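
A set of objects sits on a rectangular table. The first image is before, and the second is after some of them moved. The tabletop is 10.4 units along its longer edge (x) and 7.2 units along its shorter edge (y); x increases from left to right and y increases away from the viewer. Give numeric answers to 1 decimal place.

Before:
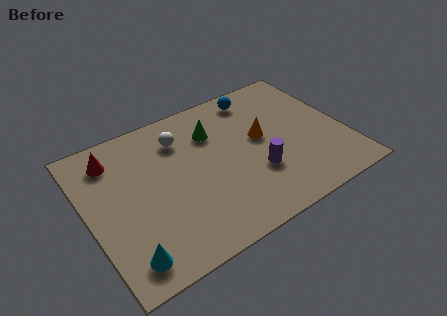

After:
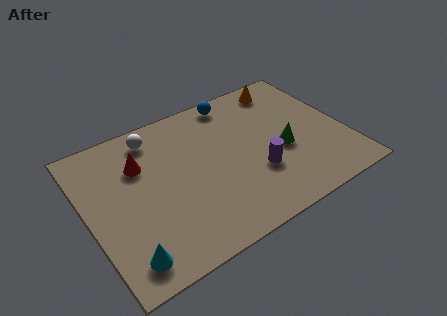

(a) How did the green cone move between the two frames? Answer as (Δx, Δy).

(2.5, -2.2)

The green cone started near (5.3, 5.2) and ended near (7.8, 3.0).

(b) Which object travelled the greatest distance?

the green cone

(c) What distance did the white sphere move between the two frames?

1.2

The white sphere moved from about (4.0, 5.5) to (3.0, 6.1), a distance of √(1.0² + 0.6²) ≈ 1.2.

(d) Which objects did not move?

the cyan cone and the purple cylinder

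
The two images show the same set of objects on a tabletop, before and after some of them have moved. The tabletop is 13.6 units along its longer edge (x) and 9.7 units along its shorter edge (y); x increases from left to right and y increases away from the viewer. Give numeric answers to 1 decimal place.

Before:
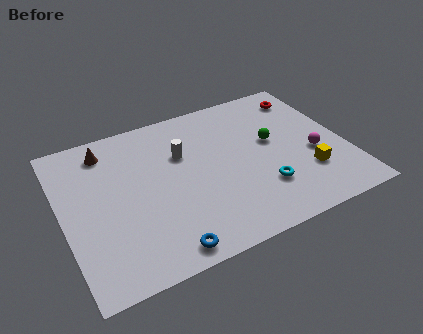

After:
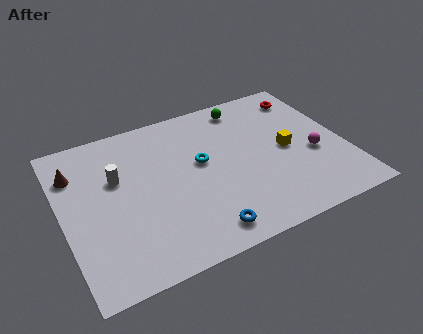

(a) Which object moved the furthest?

the cyan torus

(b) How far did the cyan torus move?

3.8

The cyan torus moved from about (9.3, 2.7) to (6.7, 5.5), a distance of √(2.6² + 2.8²) ≈ 3.8.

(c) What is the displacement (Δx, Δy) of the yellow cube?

(-0.7, 1.9)

The yellow cube was at about (11.5, 2.8) and moved to about (10.8, 4.7).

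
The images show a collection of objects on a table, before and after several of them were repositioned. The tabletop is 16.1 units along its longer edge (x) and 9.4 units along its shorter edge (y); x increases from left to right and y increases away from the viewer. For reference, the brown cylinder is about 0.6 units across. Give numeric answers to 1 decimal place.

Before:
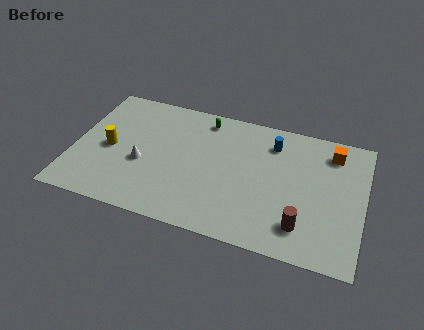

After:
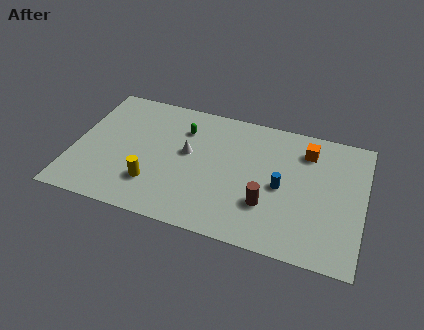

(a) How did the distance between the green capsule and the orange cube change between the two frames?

-0.3

They were about 7.2 units apart before and 6.9 after — 0.3 units closer together.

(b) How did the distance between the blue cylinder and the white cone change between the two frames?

-2.5

They were about 7.9 units apart before and 5.4 after — 2.5 units closer together.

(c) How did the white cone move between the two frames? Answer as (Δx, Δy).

(2.4, 1.5)

The white cone started near (3.9, 3.8) and ended near (6.3, 5.3).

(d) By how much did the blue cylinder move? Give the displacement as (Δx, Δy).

(0.7, -3.0)

The blue cylinder was at about (10.9, 7.4) and moved to about (11.6, 4.4).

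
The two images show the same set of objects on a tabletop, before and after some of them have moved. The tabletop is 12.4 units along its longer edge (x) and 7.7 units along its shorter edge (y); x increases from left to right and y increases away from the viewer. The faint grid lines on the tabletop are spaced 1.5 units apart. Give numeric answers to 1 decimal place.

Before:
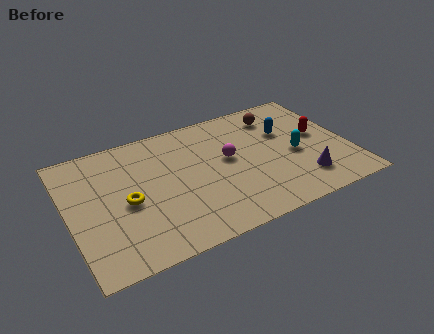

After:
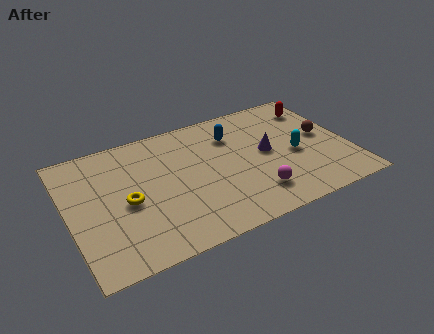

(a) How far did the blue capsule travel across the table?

2.4

From (9.8, 5.0) to (7.5, 5.7), the blue capsule covered √(2.3² + 0.7²) ≈ 2.4 units.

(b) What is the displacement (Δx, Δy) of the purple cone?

(-1.3, 2.3)

From the two frames, the purple cone sits at roughly (10.1, 1.7) before and (8.8, 4.0) after.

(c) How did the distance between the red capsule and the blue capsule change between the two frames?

+2.3

They were about 1.6 units apart before and 3.9 after — 2.3 units further apart.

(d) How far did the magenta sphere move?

2.7

From (7.1, 4.3) to (7.9, 1.7), the magenta sphere covered √(0.8² + 2.6²) ≈ 2.7 units.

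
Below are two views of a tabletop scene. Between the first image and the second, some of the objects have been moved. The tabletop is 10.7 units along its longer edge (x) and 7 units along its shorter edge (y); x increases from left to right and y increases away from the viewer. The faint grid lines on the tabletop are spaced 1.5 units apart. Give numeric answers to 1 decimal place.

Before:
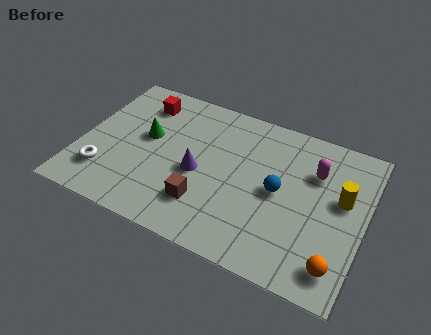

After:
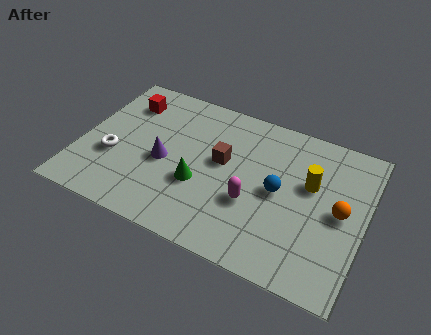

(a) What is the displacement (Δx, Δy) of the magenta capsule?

(-2.1, -2.3)

From the two frames, the magenta capsule sits at roughly (8.7, 4.9) before and (6.6, 2.6) after.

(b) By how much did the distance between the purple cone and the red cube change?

-0.6

Before: roughly 3.5 units apart; after: 2.9. That's 0.6 units closer together.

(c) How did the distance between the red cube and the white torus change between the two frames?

-1.2

They were about 4.0 units apart before and 2.8 after — 1.2 units closer together.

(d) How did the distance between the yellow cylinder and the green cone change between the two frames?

-3.1

Before: roughly 7.4 units apart; after: 4.3. That's 3.1 units closer together.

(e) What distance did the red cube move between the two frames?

0.6

From (2.0, 5.6) to (1.4, 5.4), the red cube covered √(0.6² + 0.2²) ≈ 0.6 units.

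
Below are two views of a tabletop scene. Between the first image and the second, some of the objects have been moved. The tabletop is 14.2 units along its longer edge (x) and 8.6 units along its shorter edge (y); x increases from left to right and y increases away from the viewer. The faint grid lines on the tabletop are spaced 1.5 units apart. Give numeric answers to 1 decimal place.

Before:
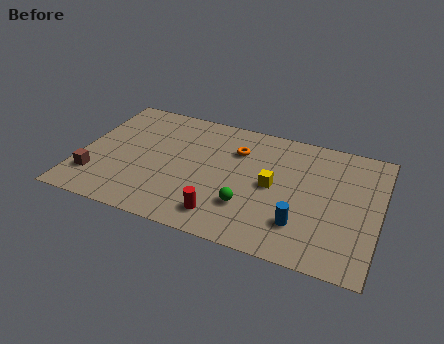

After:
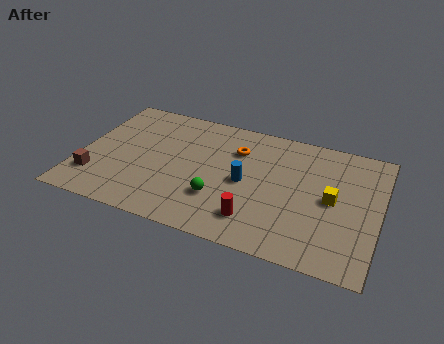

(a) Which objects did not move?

the brown cube and the orange torus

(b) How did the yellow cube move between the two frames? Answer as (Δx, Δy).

(2.8, 0.0)

The yellow cube started near (9.2, 4.3) and ended near (12.0, 4.3).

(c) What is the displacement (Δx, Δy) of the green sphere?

(-1.4, 0.1)

The green sphere started near (8.2, 2.5) and ended near (6.8, 2.6).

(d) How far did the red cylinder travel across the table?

1.5

From (7.1, 1.5) to (8.6, 1.8), the red cylinder covered √(1.5² + 0.3²) ≈ 1.5 units.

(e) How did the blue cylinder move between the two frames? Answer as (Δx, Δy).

(-2.8, 1.9)

The blue cylinder was at about (10.7, 2.2) and moved to about (7.9, 4.1).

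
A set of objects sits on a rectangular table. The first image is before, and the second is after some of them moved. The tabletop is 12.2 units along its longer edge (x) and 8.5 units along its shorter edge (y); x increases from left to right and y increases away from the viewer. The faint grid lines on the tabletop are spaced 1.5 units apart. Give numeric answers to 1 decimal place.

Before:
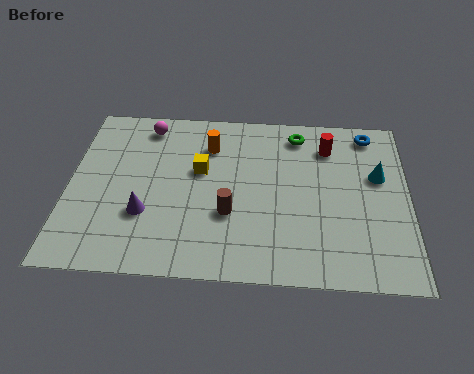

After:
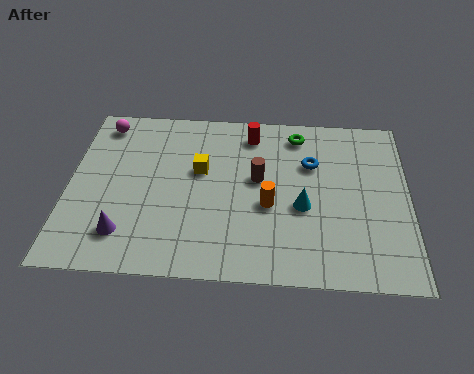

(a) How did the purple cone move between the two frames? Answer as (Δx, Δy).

(-0.7, -1.0)

The purple cone started near (2.8, 2.8) and ended near (2.1, 1.8).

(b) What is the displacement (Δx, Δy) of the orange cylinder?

(2.2, -2.9)

The orange cylinder started near (5.0, 6.4) and ended near (7.2, 3.5).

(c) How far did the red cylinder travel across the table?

2.8

The red cylinder was near (9.3, 6.6) before and (6.5, 7.1) after, so it travelled √(2.8² + 0.5²) ≈ 2.8 units.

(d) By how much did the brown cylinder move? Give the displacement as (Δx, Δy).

(1.0, 1.8)

From the two frames, the brown cylinder sits at roughly (5.8, 3.0) before and (6.8, 4.8) after.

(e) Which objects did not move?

the green torus and the yellow cube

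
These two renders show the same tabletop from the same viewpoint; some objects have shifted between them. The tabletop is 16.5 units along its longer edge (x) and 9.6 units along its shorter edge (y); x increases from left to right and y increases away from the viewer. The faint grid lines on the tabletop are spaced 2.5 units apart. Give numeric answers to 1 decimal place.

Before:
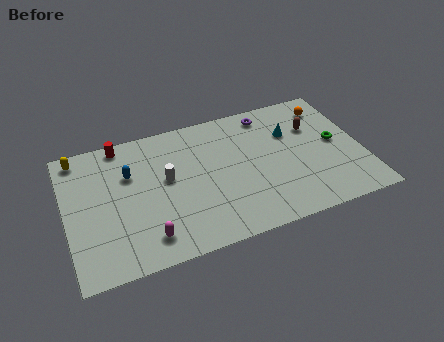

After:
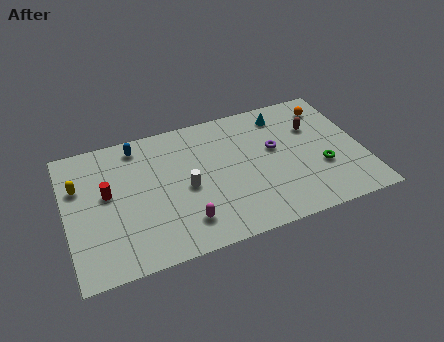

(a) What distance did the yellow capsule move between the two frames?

2.1

The yellow capsule was near (0.9, 8.5) before and (0.8, 6.4) after, so it travelled √(0.1² + 2.1²) ≈ 2.1 units.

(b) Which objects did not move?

the brown capsule and the orange sphere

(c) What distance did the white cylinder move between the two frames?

1.4

The white cylinder moved from about (5.6, 5.4) to (6.6, 4.4), a distance of √(1.0² + 1.0²) ≈ 1.4.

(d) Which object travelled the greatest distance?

the red cylinder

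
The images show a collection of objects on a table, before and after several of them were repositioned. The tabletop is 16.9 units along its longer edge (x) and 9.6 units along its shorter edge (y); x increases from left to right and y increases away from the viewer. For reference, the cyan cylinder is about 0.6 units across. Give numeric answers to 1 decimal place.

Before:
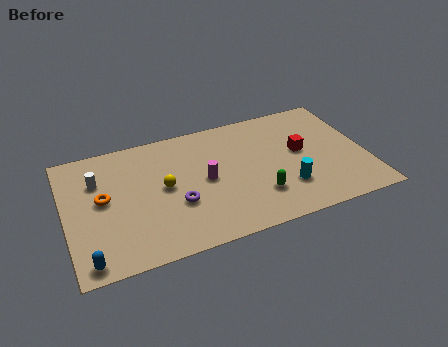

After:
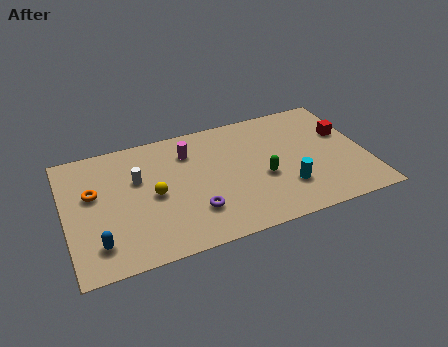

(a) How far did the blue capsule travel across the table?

1.2

The blue capsule moved from about (1.0, 1.0) to (1.6, 2.0), a distance of √(0.6² + 1.0²) ≈ 1.2.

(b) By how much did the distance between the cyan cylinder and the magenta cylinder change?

+2.0

The distance was about 4.9 in the first image and 6.9 in the second, so they moved 2.0 units further apart.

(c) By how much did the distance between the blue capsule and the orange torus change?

-0.5

The distance was about 4.3 in the first image and 3.8 in the second, so they moved 0.5 units closer together.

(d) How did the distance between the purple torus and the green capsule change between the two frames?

-0.4

The distance was about 4.6 in the first image and 4.2 in the second, so they moved 0.4 units closer together.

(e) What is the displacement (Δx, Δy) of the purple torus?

(0.9, -0.9)

From the two frames, the purple torus sits at roughly (6.1, 3.5) before and (7.0, 2.6) after.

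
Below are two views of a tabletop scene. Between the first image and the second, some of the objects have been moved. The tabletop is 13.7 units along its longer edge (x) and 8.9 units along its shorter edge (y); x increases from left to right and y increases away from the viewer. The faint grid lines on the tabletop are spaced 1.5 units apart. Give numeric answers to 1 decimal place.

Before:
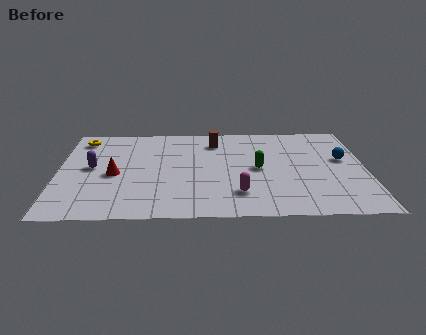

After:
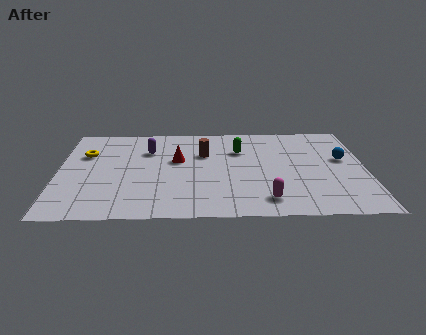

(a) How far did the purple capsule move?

3.0

The purple capsule was near (1.5, 4.7) before and (4.0, 6.3) after, so it travelled √(2.5² + 1.6²) ≈ 3.0 units.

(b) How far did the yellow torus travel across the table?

1.5

From (1.0, 7.5) to (1.2, 6.0), the yellow torus covered √(0.2² + 1.5²) ≈ 1.5 units.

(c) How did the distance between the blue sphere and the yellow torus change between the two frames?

-0.4

Before: roughly 11.9 units apart; after: 11.5. That's 0.4 units closer together.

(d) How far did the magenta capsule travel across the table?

1.3

The magenta capsule was near (8.0, 2.1) before and (9.2, 1.5) after, so it travelled √(1.2² + 0.6²) ≈ 1.3 units.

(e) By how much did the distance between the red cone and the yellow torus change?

+0.4

Before: roughly 3.8 units apart; after: 4.2. That's 0.4 units further apart.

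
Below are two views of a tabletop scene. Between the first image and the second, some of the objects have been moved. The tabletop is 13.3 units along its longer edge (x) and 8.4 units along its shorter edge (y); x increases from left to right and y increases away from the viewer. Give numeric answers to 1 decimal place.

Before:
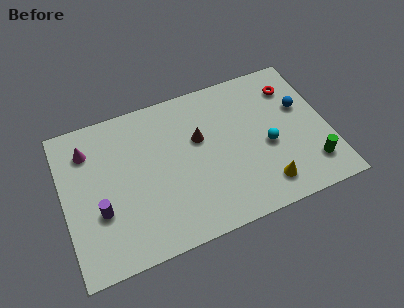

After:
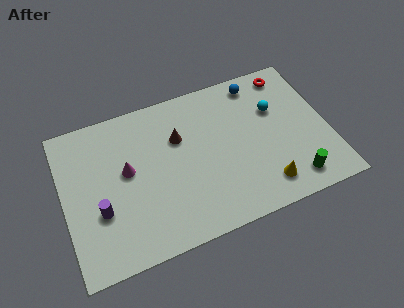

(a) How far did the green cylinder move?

1.1

From (12.2, 1.8) to (11.2, 1.3), the green cylinder covered √(1.0² + 0.5²) ≈ 1.1 units.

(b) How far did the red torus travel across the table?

0.8

The red torus moved from about (11.8, 6.5) to (11.7, 7.3), a distance of √(0.1² + 0.8²) ≈ 0.8.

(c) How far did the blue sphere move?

2.9

From (12.1, 5.2) to (10.1, 7.3), the blue sphere covered √(2.0² + 2.1²) ≈ 2.9 units.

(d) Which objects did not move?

the yellow cone and the purple cylinder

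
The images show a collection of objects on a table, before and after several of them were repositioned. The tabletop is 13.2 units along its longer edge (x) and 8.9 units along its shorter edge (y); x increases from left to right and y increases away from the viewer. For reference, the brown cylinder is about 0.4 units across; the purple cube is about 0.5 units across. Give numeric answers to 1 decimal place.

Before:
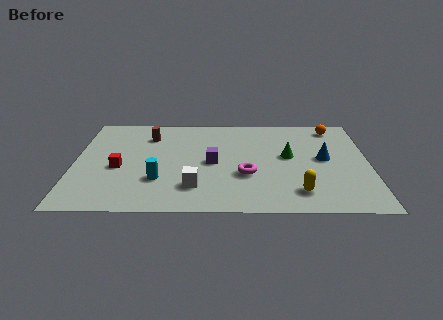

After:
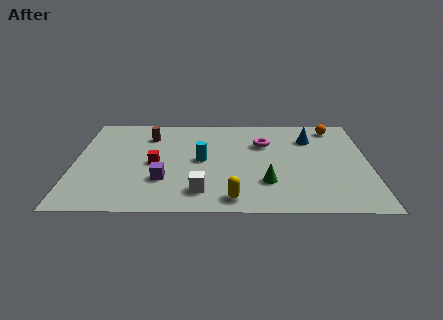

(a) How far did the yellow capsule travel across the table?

3.0

The yellow capsule was near (10.0, 1.7) before and (7.1, 1.1) after, so it travelled √(2.9² + 0.6²) ≈ 3.0 units.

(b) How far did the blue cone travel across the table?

2.0

The blue cone moved from about (11.2, 4.7) to (10.6, 6.6), a distance of √(0.6² + 1.9²) ≈ 2.0.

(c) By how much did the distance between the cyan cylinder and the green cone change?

-2.7

Before: roughly 6.2 units apart; after: 3.5. That's 2.7 units closer together.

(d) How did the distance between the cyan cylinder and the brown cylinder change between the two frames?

-0.8

The distance was about 4.1 in the first image and 3.3 in the second, so they moved 0.8 units closer together.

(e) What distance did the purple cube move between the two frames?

2.7

The purple cube moved from about (6.2, 4.3) to (4.0, 2.7), a distance of √(2.2² + 1.6²) ≈ 2.7.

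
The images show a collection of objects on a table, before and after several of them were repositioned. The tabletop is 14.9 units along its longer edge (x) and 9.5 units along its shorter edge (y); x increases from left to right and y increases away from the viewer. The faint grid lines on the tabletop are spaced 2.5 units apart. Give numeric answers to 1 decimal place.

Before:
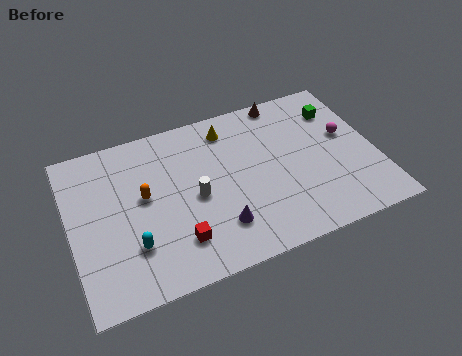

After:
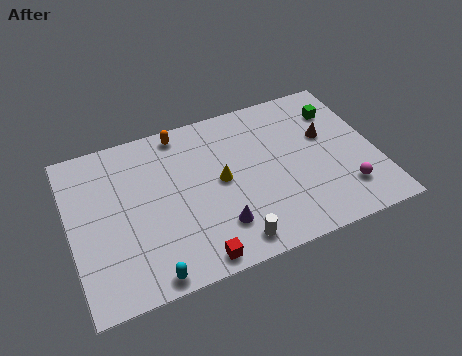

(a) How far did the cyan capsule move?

2.0

The cyan capsule moved from about (2.8, 2.7) to (3.4, 0.8), a distance of √(0.6² + 1.9²) ≈ 2.0.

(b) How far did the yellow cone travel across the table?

3.1

From (8.0, 7.9) to (7.3, 4.9), the yellow cone covered √(0.7² + 3.0²) ≈ 3.1 units.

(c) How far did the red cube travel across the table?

1.5

The red cube was near (4.9, 2.2) before and (5.6, 0.9) after, so it travelled √(0.7² + 1.3²) ≈ 1.5 units.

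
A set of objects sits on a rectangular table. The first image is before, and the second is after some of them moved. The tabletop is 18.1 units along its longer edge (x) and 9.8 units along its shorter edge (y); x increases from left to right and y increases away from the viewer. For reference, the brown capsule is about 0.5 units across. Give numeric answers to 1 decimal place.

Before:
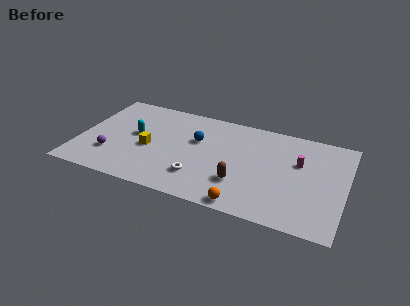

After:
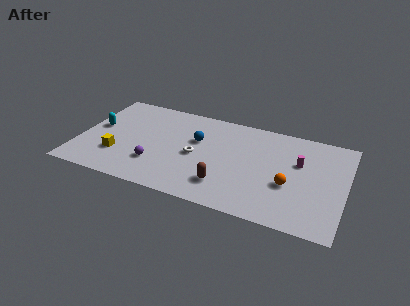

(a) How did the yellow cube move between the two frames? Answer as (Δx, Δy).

(-2.0, -1.4)

The yellow cube was at about (4.8, 4.3) and moved to about (2.8, 2.9).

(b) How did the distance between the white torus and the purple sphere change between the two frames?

-2.9

The distance was about 6.1 in the first image and 3.2 in the second, so they moved 2.9 units closer together.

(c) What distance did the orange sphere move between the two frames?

4.0

The orange sphere was near (11.7, 0.9) before and (14.4, 3.8) after, so it travelled √(2.7² + 2.9²) ≈ 4.0 units.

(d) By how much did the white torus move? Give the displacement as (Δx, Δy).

(-0.4, 2.1)

From the two frames, the white torus sits at roughly (8.4, 2.5) before and (8.0, 4.6) after.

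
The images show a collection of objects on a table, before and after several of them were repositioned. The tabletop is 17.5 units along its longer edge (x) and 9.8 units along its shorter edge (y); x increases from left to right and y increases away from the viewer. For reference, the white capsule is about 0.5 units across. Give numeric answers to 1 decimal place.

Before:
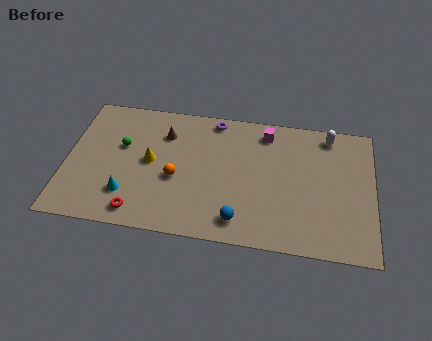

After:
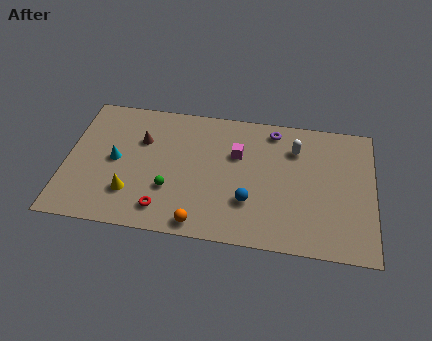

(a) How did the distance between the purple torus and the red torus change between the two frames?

+0.6

Before: roughly 8.5 units apart; after: 9.1. That's 0.6 units further apart.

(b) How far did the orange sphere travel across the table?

3.4

The orange sphere moved from about (6.3, 4.1) to (7.8, 1.0), a distance of √(1.5² + 3.1²) ≈ 3.4.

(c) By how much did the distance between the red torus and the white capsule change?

-3.7

Before: roughly 12.9 units apart; after: 9.2. That's 3.7 units closer together.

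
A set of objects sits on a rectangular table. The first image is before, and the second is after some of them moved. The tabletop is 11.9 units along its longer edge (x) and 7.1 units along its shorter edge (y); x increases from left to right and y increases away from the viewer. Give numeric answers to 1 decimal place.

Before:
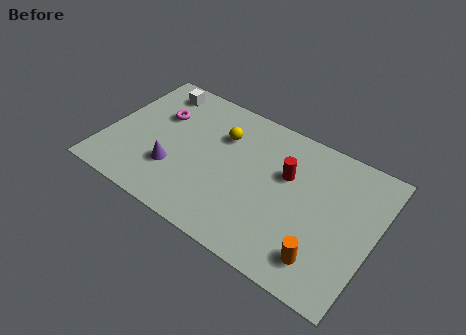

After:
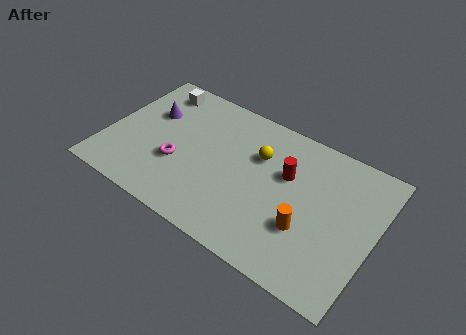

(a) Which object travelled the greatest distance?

the purple cone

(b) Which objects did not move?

the red cylinder and the white cube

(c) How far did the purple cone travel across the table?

2.8

The purple cone moved from about (3.2, 2.2) to (1.7, 4.6), a distance of √(1.5² + 2.4²) ≈ 2.8.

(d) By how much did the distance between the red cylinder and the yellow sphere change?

-1.7

The distance was about 3.0 in the first image and 1.3 in the second, so they moved 1.7 units closer together.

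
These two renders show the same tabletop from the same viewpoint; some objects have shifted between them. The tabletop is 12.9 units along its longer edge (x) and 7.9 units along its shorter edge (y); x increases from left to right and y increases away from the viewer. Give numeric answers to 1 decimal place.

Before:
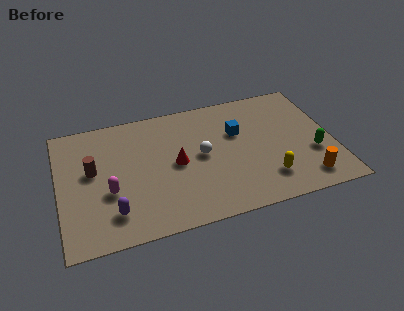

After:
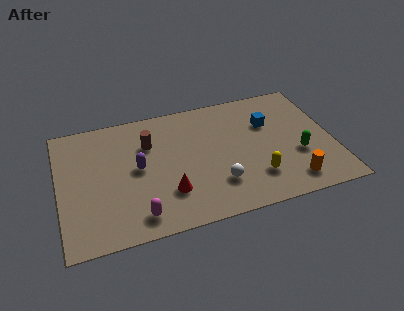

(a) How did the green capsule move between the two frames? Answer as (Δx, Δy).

(-0.7, 0.1)

From the two frames, the green capsule sits at roughly (11.9, 2.8) before and (11.2, 2.9) after.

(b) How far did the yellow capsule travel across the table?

0.5

The yellow capsule was near (9.6, 1.8) before and (9.1, 2.0) after, so it travelled √(0.5² + 0.2²) ≈ 0.5 units.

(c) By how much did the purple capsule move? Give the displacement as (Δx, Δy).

(1.3, 2.4)

From the two frames, the purple capsule sits at roughly (2.4, 1.7) before and (3.7, 4.1) after.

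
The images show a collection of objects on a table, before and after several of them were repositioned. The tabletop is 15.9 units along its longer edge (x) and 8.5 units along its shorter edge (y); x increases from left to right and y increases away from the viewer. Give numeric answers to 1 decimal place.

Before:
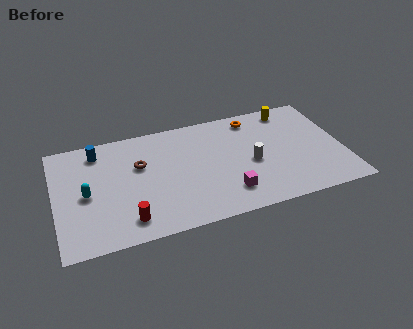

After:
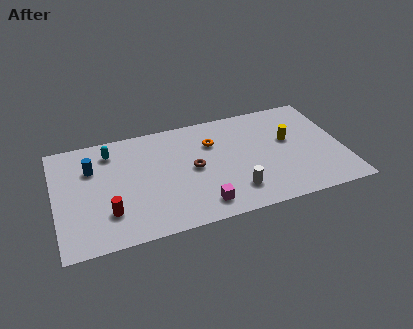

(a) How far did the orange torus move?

2.7

The orange torus was near (11.2, 7.3) before and (8.8, 6.0) after, so it travelled √(2.4² + 1.3²) ≈ 2.7 units.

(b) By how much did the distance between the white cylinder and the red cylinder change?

-0.5

Before: roughly 7.4 units apart; after: 6.9. That's 0.5 units closer together.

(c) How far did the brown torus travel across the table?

3.1

The brown torus moved from about (4.7, 5.4) to (7.6, 4.3), a distance of √(2.9² + 1.1²) ≈ 3.1.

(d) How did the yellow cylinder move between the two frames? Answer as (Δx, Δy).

(-0.3, -2.4)

From the two frames, the yellow cylinder sits at roughly (13.3, 7.4) before and (13.0, 5.0) after.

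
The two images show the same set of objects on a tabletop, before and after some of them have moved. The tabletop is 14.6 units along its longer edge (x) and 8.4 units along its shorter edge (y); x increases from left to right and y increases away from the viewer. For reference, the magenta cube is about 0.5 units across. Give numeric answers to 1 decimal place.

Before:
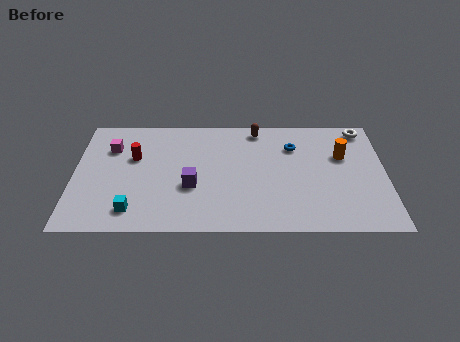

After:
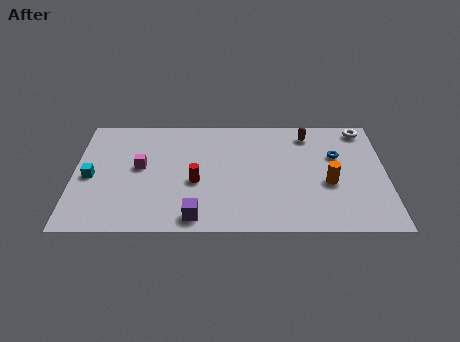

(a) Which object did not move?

the white torus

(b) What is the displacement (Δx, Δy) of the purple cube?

(0.2, -2.2)

The purple cube was at about (5.5, 3.2) and moved to about (5.7, 1.0).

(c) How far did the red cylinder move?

3.4

From (2.8, 5.3) to (5.7, 3.5), the red cylinder covered √(2.9² + 1.8²) ≈ 3.4 units.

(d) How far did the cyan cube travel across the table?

3.1

The cyan cube was near (2.8, 1.5) before and (0.8, 3.9) after, so it travelled √(2.0² + 2.4²) ≈ 3.1 units.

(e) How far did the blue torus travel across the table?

2.1

The blue torus was near (10.3, 6.1) before and (12.3, 5.4) after, so it travelled √(2.0² + 0.7²) ≈ 2.1 units.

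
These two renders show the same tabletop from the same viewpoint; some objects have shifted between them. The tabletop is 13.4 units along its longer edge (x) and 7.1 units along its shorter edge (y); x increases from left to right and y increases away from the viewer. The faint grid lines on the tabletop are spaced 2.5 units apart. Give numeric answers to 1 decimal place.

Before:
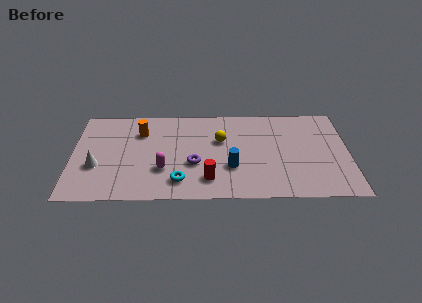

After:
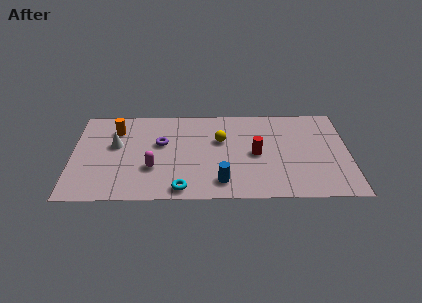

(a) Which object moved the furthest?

the red cylinder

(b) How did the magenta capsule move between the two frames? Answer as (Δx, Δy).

(-0.5, 0.1)

From the two frames, the magenta capsule sits at roughly (4.4, 2.3) before and (3.9, 2.4) after.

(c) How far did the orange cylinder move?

1.2

From (3.3, 5.2) to (2.1, 5.4), the orange cylinder covered √(1.2² + 0.2²) ≈ 1.2 units.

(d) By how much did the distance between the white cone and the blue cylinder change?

-0.6

Before: roughly 6.5 units apart; after: 5.9. That's 0.6 units closer together.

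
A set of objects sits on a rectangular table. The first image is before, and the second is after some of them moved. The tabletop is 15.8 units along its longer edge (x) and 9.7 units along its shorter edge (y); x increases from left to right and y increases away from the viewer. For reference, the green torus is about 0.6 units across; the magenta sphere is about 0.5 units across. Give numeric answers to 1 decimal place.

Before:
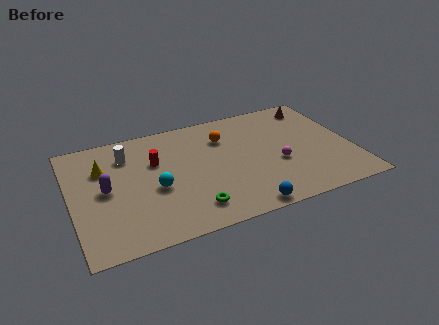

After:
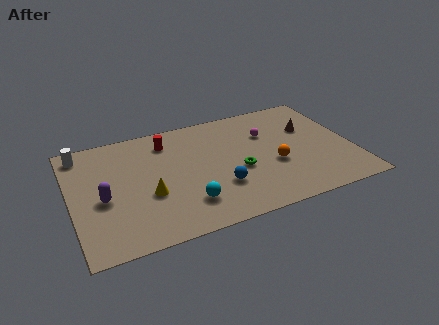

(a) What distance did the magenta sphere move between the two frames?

2.8

The magenta sphere was near (11.5, 3.8) before and (11.2, 6.6) after, so it travelled √(0.3² + 2.8²) ≈ 2.8 units.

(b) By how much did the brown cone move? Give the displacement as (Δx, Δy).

(-0.6, -1.9)

From the two frames, the brown cone sits at roughly (14.2, 8.2) before and (13.6, 6.3) after.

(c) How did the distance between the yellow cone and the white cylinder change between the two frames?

+4.2

Before: roughly 1.6 units apart; after: 5.8. That's 4.2 units further apart.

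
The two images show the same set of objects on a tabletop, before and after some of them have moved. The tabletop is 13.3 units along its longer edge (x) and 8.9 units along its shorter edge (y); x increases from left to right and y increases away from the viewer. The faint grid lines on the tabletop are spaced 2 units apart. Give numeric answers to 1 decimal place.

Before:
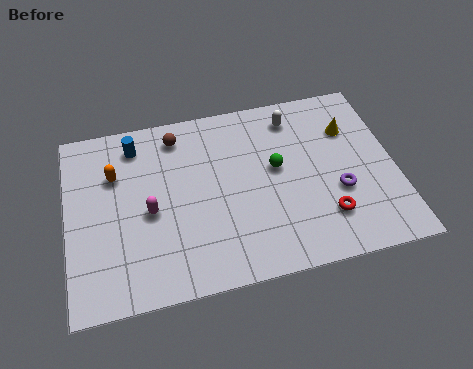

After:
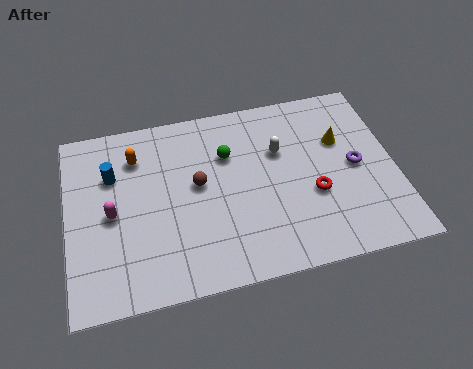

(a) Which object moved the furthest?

the brown sphere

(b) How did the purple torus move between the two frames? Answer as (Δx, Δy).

(0.8, 1.1)

The purple torus started near (10.9, 3.3) and ended near (11.7, 4.4).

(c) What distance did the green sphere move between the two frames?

2.2

From (8.5, 5.0) to (6.6, 6.1), the green sphere covered √(1.9² + 1.1²) ≈ 2.2 units.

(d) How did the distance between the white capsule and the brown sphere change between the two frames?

-1.3

Before: roughly 4.8 units apart; after: 3.5. That's 1.3 units closer together.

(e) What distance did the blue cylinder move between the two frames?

1.6

The blue cylinder was near (2.9, 7.4) before and (1.9, 6.1) after, so it travelled √(1.0² + 1.3²) ≈ 1.6 units.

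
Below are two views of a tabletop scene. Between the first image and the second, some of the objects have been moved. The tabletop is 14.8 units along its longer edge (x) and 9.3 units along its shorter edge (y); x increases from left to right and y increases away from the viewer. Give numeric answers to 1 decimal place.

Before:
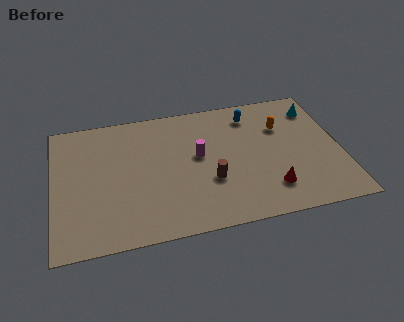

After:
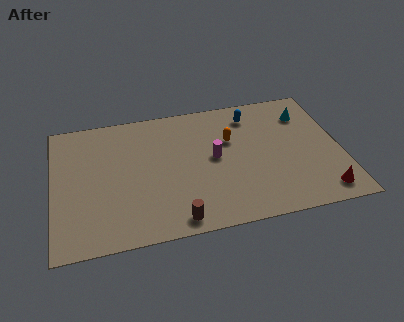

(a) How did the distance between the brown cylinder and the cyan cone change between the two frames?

+2.3

The distance was about 7.1 in the first image and 9.4 in the second, so they moved 2.3 units further apart.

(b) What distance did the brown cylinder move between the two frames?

3.0

From (8.0, 3.3) to (6.1, 1.0), the brown cylinder covered √(1.9² + 2.3²) ≈ 3.0 units.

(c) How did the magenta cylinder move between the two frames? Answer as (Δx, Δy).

(0.8, -0.3)

The magenta cylinder was at about (7.5, 5.2) and moved to about (8.3, 4.9).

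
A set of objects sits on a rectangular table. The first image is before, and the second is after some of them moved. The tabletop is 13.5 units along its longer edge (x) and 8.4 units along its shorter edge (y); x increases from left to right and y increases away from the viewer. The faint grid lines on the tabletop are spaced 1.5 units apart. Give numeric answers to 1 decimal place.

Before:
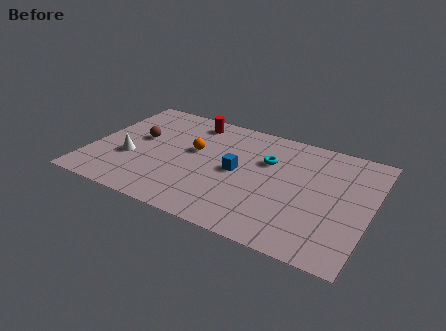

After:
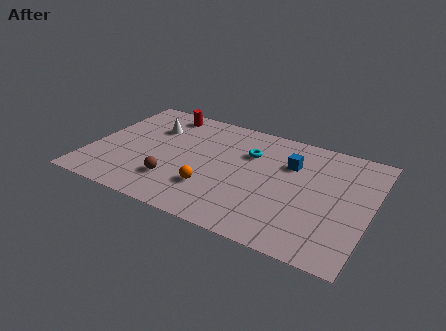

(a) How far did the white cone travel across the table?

2.9

From (2.0, 3.1) to (2.7, 5.9), the white cone covered √(0.7² + 2.8²) ≈ 2.9 units.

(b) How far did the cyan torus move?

0.9

The cyan torus moved from about (8.4, 5.6) to (7.5, 5.8), a distance of √(0.9² + 0.2²) ≈ 0.9.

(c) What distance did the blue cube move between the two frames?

2.9

From (7.1, 4.2) to (9.5, 5.8), the blue cube covered √(2.4² + 1.6²) ≈ 2.9 units.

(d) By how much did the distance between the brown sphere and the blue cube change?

+1.4

The distance was about 4.9 in the first image and 6.3 in the second, so they moved 1.4 units further apart.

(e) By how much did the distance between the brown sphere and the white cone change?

+2.3

They were about 1.7 units apart before and 4.0 after — 2.3 units further apart.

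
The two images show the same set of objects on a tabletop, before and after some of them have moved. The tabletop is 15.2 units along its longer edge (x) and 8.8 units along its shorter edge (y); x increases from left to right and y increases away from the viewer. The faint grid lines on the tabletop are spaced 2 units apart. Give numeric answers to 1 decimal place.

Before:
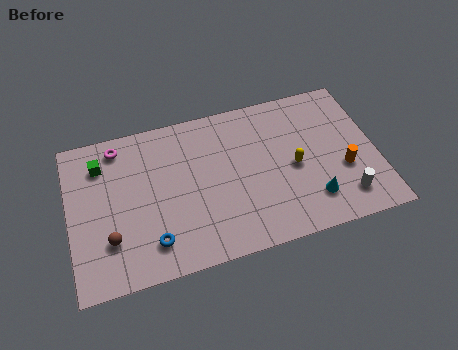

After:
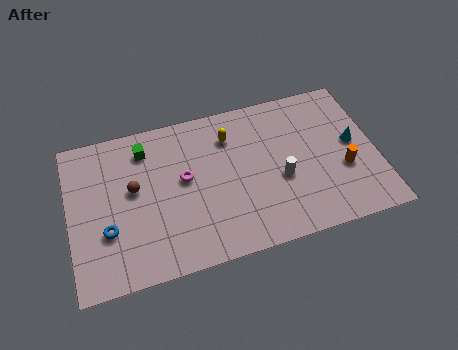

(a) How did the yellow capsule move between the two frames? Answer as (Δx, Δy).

(-3.0, 2.6)

From the two frames, the yellow capsule sits at roughly (11.1, 4.1) before and (8.1, 6.7) after.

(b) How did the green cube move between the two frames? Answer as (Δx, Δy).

(2.2, 0.3)

From the two frames, the green cube sits at roughly (1.7, 6.8) before and (3.9, 7.1) after.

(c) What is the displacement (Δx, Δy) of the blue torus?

(-2.1, 1.2)

From the two frames, the blue torus sits at roughly (3.9, 1.8) before and (1.8, 3.0) after.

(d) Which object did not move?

the orange cylinder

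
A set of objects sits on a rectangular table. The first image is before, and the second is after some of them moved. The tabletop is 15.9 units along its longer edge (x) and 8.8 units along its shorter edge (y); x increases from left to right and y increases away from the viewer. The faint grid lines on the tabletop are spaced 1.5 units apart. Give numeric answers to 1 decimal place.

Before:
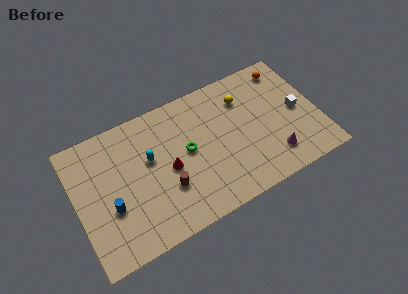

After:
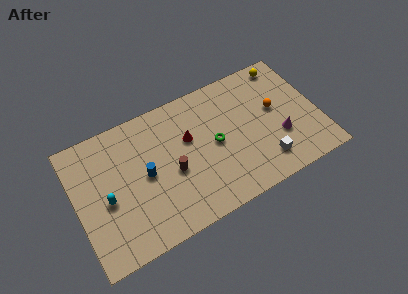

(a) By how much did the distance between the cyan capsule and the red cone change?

+4.2

The distance was about 1.6 in the first image and 5.8 in the second, so they moved 4.2 units further apart.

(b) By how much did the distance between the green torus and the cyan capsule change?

+4.7

They were about 2.5 units apart before and 7.2 after — 4.7 units further apart.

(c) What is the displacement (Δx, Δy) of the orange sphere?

(-1.1, -2.5)

From the two frames, the orange sphere sits at roughly (14.3, 7.5) before and (13.2, 5.0) after.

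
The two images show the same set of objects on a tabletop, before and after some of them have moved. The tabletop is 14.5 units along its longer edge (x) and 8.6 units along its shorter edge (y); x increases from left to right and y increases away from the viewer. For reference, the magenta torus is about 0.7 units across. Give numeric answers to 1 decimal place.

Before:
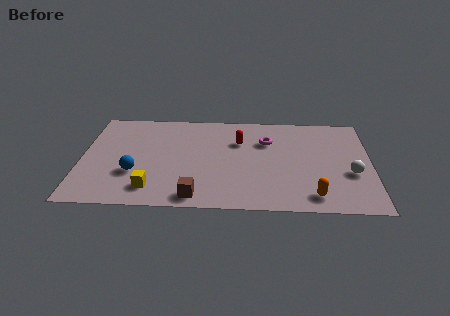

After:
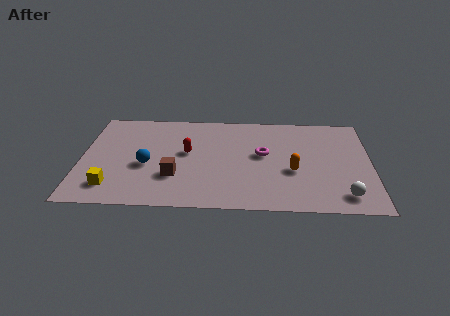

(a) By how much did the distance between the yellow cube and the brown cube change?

+1.0

The distance was about 2.3 in the first image and 3.3 in the second, so they moved 1.0 units further apart.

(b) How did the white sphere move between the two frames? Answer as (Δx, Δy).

(-0.4, -1.9)

From the two frames, the white sphere sits at roughly (13.5, 3.3) before and (13.1, 1.4) after.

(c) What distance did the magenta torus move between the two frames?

1.2

From (9.3, 6.0) to (9.1, 4.8), the magenta torus covered √(0.2² + 1.2²) ≈ 1.2 units.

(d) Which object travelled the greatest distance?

the red capsule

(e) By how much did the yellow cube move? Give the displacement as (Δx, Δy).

(-2.0, 0.1)

The yellow cube was at about (3.6, 1.6) and moved to about (1.6, 1.7).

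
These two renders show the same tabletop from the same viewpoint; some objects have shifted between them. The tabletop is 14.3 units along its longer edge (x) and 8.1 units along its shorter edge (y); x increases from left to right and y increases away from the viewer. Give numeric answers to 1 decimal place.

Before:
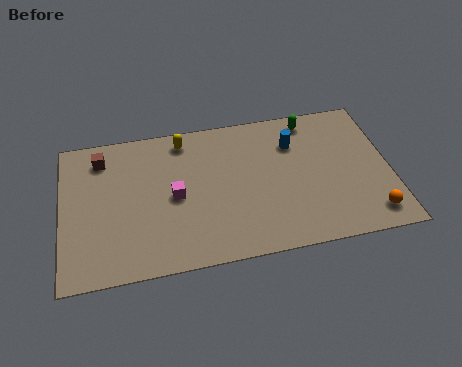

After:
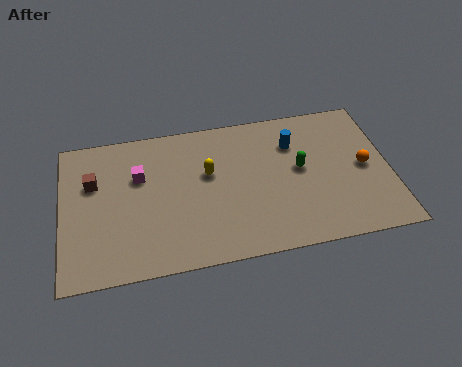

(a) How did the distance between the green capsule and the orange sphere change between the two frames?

-3.4

Before: roughly 6.2 units apart; after: 2.8. That's 3.4 units closer together.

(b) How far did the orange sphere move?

2.7

The orange sphere was near (13.3, 1.3) before and (13.2, 4.0) after, so it travelled √(0.1² + 2.7²) ≈ 2.7 units.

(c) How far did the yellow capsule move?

2.3

The yellow capsule moved from about (5.4, 7.0) to (6.4, 4.9), a distance of √(1.0² + 2.1²) ≈ 2.3.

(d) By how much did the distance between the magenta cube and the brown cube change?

-2.1

The distance was about 4.1 in the first image and 2.0 in the second, so they moved 2.1 units closer together.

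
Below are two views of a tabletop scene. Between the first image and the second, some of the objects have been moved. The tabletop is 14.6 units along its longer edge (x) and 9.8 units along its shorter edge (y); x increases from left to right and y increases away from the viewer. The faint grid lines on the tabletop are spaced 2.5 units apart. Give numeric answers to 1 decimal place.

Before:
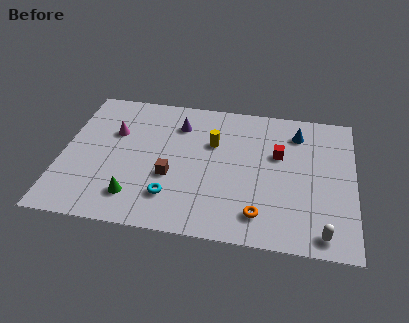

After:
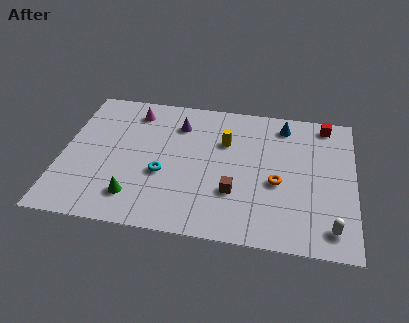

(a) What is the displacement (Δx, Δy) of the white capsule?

(0.4, 0.4)

From the two frames, the white capsule sits at roughly (13.1, 1.1) before and (13.5, 1.5) after.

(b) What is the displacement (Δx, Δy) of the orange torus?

(0.8, 2.3)

The orange torus started near (10.0, 1.8) and ended near (10.8, 4.1).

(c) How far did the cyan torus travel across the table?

1.6

From (5.6, 2.3) to (5.1, 3.8), the cyan torus covered √(0.5² + 1.5²) ≈ 1.6 units.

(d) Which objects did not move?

the purple cone and the green cone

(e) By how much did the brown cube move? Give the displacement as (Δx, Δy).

(3.2, -0.6)

The brown cube started near (5.5, 3.7) and ended near (8.7, 3.1).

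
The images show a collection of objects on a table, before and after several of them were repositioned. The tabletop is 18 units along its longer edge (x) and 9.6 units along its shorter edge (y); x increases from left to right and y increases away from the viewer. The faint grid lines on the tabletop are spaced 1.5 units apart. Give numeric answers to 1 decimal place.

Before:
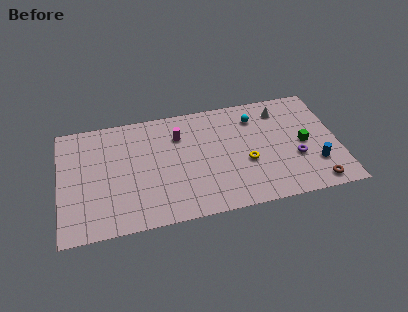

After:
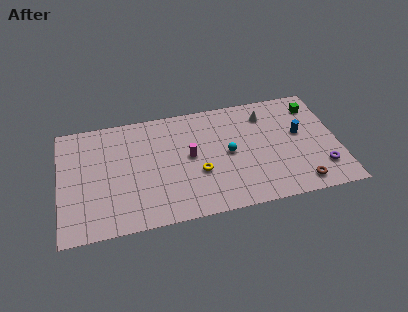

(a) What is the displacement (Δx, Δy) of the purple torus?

(1.6, -1.2)

The purple torus started near (15.2, 3.5) and ended near (16.8, 2.3).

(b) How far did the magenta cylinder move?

2.0

The magenta cylinder was near (7.8, 7.0) before and (8.4, 5.1) after, so it travelled √(0.6² + 1.9²) ≈ 2.0 units.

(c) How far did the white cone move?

1.0

From (14.5, 7.8) to (13.5, 7.6), the white cone covered √(1.0² + 0.2²) ≈ 1.0 units.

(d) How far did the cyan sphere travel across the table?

3.3

From (12.8, 7.5) to (10.9, 4.8), the cyan sphere covered √(1.9² + 2.7²) ≈ 3.3 units.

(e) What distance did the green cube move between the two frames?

3.2

The green cube moved from about (15.8, 4.6) to (16.7, 7.7), a distance of √(0.9² + 3.1²) ≈ 3.2.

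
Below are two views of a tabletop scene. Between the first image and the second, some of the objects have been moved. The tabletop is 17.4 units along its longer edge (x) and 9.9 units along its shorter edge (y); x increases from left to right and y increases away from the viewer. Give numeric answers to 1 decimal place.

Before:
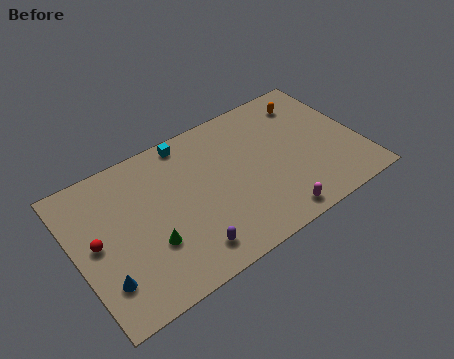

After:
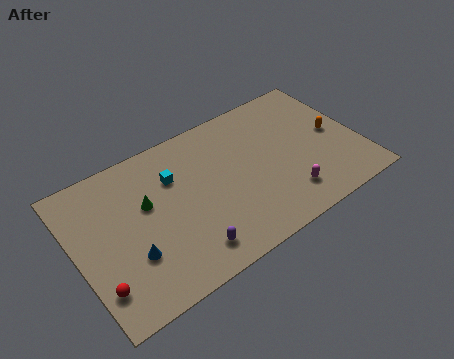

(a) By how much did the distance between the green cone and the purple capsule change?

+2.1

The distance was about 2.6 in the first image and 4.7 in the second, so they moved 2.1 units further apart.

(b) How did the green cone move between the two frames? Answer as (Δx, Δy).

(0.2, 2.7)

From the two frames, the green cone sits at roughly (4.2, 3.3) before and (4.4, 6.0) after.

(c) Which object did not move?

the purple capsule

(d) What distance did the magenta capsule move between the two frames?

1.4

The magenta capsule moved from about (11.4, 1.1) to (12.4, 2.1), a distance of √(1.0² + 1.0²) ≈ 1.4.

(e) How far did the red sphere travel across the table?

2.8

From (1.2, 5.1) to (0.9, 2.3), the red sphere covered √(0.3² + 2.8²) ≈ 2.8 units.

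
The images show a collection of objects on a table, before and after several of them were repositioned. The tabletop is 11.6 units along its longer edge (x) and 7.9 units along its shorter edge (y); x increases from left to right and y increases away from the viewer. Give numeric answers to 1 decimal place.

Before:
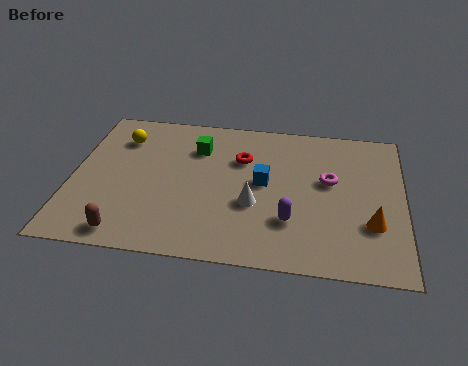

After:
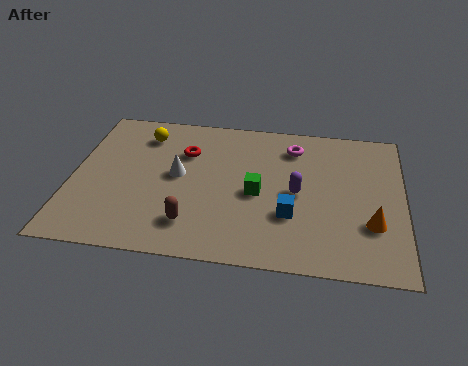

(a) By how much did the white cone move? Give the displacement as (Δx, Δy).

(-2.7, 1.2)

From the two frames, the white cone sits at roughly (6.4, 3.0) before and (3.7, 4.2) after.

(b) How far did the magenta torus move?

2.1

The magenta torus was near (9.0, 4.6) before and (7.7, 6.3) after, so it travelled √(1.3² + 1.7²) ≈ 2.1 units.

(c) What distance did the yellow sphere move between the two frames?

0.9

The yellow sphere moved from about (1.6, 6.0) to (2.4, 6.3), a distance of √(0.8² + 0.3²) ≈ 0.9.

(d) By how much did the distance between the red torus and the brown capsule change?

-2.1

They were about 5.9 units apart before and 3.8 after — 2.1 units closer together.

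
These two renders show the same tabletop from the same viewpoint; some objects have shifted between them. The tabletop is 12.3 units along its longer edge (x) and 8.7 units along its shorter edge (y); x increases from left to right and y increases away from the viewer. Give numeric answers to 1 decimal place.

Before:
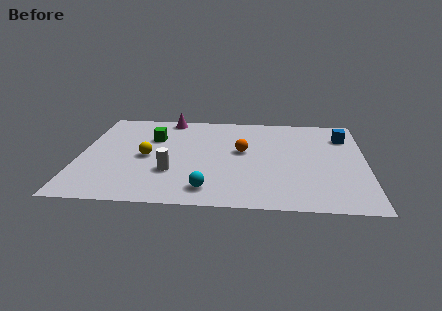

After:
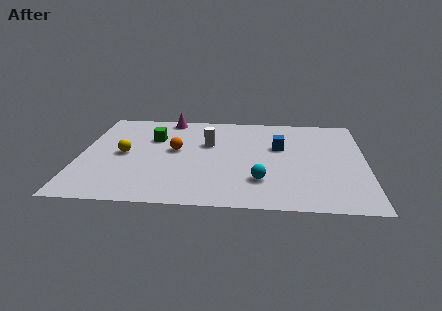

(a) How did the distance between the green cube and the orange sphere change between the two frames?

-2.5

They were about 4.0 units apart before and 1.5 after — 2.5 units closer together.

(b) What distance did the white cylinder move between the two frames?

3.1

The white cylinder was near (4.0, 2.8) before and (5.5, 5.5) after, so it travelled √(1.5² + 2.7²) ≈ 3.1 units.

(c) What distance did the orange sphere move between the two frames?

2.9

From (7.0, 4.9) to (4.1, 4.8), the orange sphere covered √(2.9² + 0.1²) ≈ 2.9 units.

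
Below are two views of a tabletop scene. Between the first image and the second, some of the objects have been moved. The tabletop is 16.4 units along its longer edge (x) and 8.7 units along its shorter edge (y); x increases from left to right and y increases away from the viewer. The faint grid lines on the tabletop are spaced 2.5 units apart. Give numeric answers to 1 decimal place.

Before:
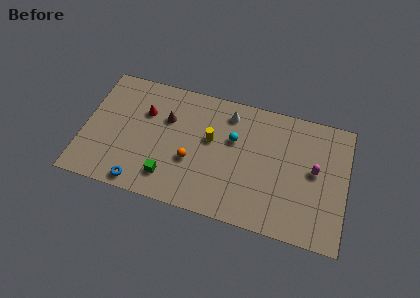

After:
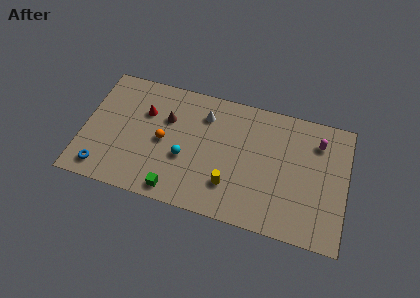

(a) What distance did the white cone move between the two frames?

1.6

The white cone was near (8.9, 7.2) before and (7.4, 6.7) after, so it travelled √(1.5² + 0.5²) ≈ 1.6 units.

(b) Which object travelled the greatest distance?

the cyan sphere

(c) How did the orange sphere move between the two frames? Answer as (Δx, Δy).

(-1.8, 0.9)

The orange sphere started near (6.8, 3.3) and ended near (5.0, 4.2).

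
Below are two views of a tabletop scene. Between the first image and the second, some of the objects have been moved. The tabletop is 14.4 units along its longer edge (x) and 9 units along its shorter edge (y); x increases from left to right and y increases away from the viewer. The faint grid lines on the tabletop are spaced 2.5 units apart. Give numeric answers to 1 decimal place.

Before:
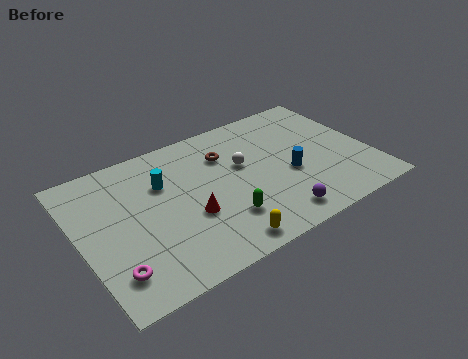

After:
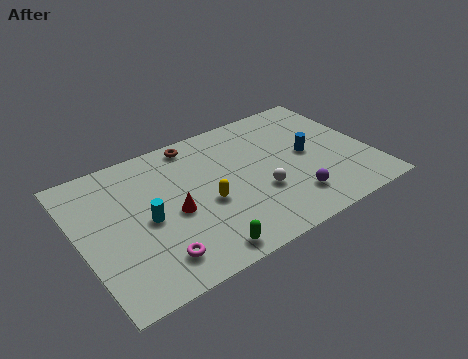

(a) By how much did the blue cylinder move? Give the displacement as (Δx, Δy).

(1.1, 0.9)

The blue cylinder was at about (10.3, 3.7) and moved to about (11.4, 4.6).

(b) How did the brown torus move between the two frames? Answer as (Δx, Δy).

(-1.3, 1.5)

The brown torus was at about (7.5, 6.5) and moved to about (6.2, 8.0).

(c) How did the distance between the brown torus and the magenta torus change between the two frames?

-0.8

Before: roughly 7.8 units apart; after: 7.0. That's 0.8 units closer together.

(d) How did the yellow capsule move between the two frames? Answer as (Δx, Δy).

(-0.2, 2.8)

The yellow capsule started near (6.3, 1.0) and ended near (6.1, 3.8).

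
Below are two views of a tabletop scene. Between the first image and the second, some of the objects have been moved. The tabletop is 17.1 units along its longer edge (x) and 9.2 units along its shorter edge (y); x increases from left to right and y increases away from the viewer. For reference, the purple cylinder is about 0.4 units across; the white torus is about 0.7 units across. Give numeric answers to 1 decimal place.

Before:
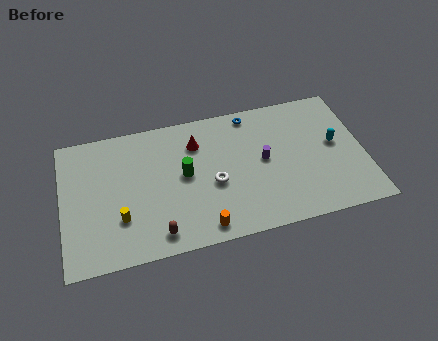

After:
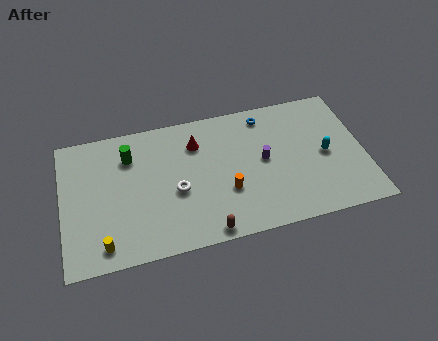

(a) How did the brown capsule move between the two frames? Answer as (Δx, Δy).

(2.7, -0.5)

The brown capsule was at about (5.2, 1.3) and moved to about (7.9, 0.8).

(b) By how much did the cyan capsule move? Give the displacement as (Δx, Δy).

(-0.6, -0.6)

From the two frames, the cyan capsule sits at roughly (15.5, 5.0) before and (14.9, 4.4) after.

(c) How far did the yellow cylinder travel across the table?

1.8

The yellow cylinder moved from about (3.2, 2.8) to (2.2, 1.3), a distance of √(1.0² + 1.5²) ≈ 1.8.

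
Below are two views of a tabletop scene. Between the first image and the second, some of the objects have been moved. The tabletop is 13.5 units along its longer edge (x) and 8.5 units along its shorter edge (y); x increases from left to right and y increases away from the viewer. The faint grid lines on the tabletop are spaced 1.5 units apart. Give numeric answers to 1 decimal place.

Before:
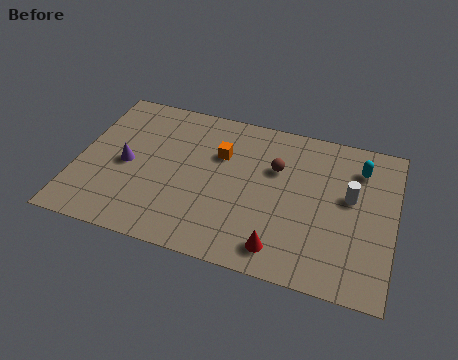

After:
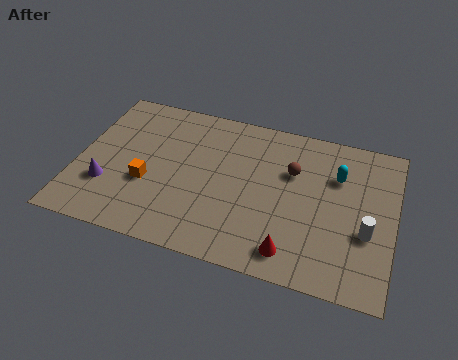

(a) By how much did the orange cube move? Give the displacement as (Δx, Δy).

(-2.9, -2.5)

The orange cube was at about (6.0, 5.7) and moved to about (3.1, 3.2).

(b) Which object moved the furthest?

the orange cube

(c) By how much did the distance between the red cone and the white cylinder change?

-0.9

The distance was about 4.5 in the first image and 3.6 in the second, so they moved 0.9 units closer together.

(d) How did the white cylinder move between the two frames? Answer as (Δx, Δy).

(0.8, -1.7)

From the two frames, the white cylinder sits at roughly (11.6, 4.9) before and (12.4, 3.2) after.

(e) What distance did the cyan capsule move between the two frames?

1.1

The cyan capsule moved from about (11.9, 6.6) to (11.0, 5.9), a distance of √(0.9² + 0.7²) ≈ 1.1.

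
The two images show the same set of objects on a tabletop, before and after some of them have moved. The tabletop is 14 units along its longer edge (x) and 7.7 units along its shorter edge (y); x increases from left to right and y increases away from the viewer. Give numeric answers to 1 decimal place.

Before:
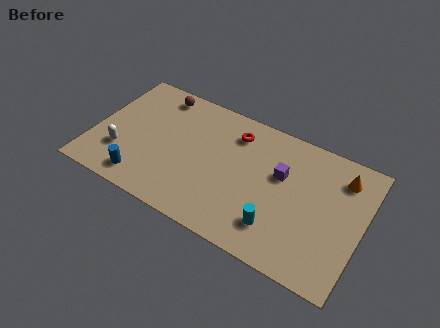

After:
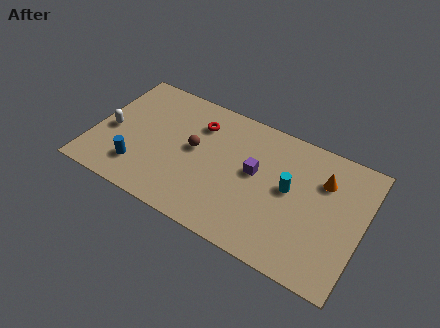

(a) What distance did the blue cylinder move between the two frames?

0.7

The blue cylinder moved from about (2.9, 1.2) to (2.6, 1.8), a distance of √(0.3² + 0.6²) ≈ 0.7.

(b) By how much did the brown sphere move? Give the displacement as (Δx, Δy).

(2.3, -2.5)

The brown sphere was at about (2.9, 6.7) and moved to about (5.2, 4.2).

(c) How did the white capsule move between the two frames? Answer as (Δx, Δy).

(-0.7, 1.1)

The white capsule started near (1.6, 2.3) and ended near (0.9, 3.4).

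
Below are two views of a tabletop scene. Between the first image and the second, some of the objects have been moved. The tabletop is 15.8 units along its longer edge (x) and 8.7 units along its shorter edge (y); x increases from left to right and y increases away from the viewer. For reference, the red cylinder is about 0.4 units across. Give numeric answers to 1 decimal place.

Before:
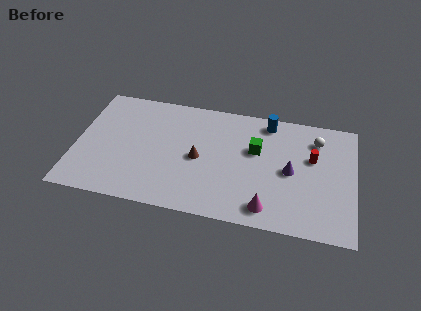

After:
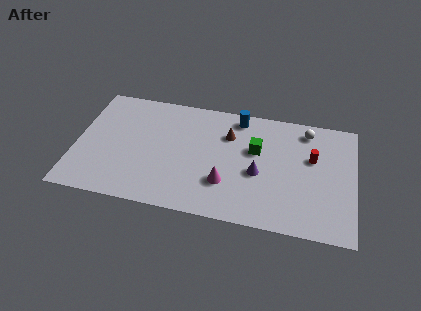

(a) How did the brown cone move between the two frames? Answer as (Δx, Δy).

(1.6, 2.1)

The brown cone started near (7.0, 4.1) and ended near (8.6, 6.2).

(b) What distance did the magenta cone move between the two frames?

2.7

From (11.0, 1.3) to (8.6, 2.6), the magenta cone covered √(2.4² + 1.3²) ≈ 2.7 units.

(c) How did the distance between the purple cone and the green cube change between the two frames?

-0.6

Before: roughly 2.3 units apart; after: 1.7. That's 0.6 units closer together.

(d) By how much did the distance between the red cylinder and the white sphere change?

+0.6

The distance was about 1.4 in the first image and 2.0 in the second, so they moved 0.6 units further apart.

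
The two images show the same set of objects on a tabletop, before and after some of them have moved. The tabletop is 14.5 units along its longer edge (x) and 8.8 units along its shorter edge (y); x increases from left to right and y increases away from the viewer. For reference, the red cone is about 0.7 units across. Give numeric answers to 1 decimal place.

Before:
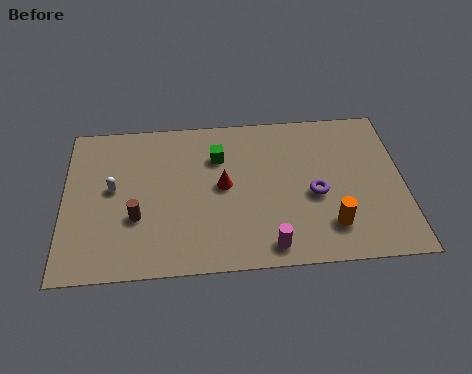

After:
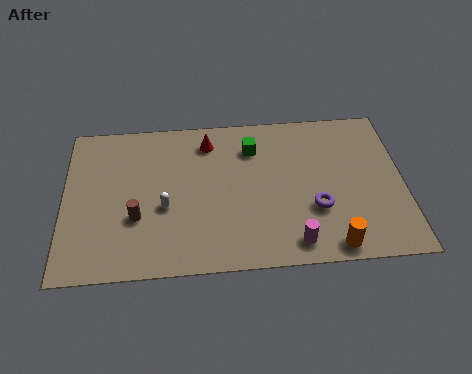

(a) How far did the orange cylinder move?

1.1

The orange cylinder moved from about (11.3, 2.0) to (11.3, 0.9), a distance of √(0.0² + 1.1²) ≈ 1.1.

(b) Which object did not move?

the brown cylinder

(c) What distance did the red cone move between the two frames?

2.7

The red cone moved from about (6.8, 4.6) to (6.2, 7.2), a distance of √(0.6² + 2.6²) ≈ 2.7.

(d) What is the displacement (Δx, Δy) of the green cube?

(1.5, 0.4)

The green cube started near (6.6, 6.3) and ended near (8.1, 6.7).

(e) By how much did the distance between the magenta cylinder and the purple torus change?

-1.3

They were about 3.4 units apart before and 2.1 after — 1.3 units closer together.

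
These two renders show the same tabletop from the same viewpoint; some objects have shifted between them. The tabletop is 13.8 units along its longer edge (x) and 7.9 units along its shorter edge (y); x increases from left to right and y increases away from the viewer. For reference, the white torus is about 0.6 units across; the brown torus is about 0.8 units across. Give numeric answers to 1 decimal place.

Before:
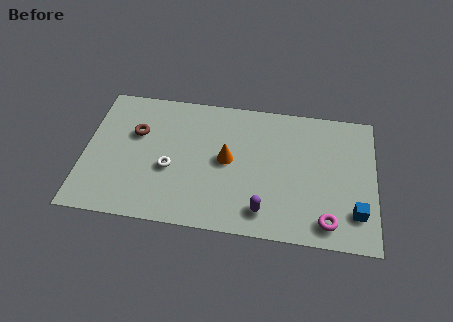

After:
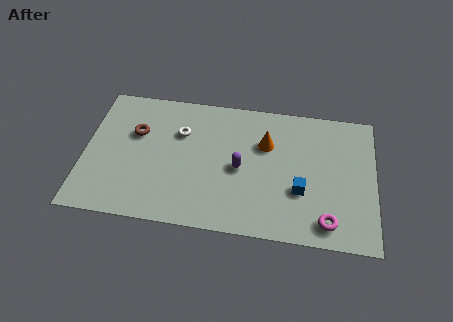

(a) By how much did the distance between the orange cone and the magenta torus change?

-0.5

The distance was about 5.6 in the first image and 5.1 in the second, so they moved 0.5 units closer together.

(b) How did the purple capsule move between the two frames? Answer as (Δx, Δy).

(-1.2, 2.3)

The purple capsule started near (8.6, 1.4) and ended near (7.4, 3.7).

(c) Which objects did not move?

the magenta torus and the brown torus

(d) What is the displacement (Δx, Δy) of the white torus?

(0.4, 2.2)

The white torus started near (4.1, 3.2) and ended near (4.5, 5.4).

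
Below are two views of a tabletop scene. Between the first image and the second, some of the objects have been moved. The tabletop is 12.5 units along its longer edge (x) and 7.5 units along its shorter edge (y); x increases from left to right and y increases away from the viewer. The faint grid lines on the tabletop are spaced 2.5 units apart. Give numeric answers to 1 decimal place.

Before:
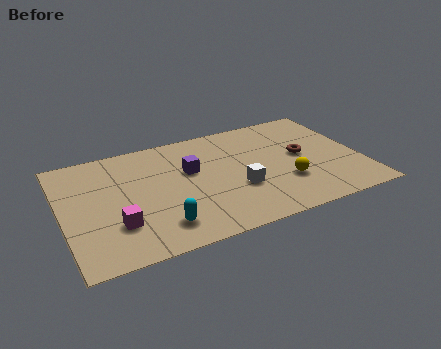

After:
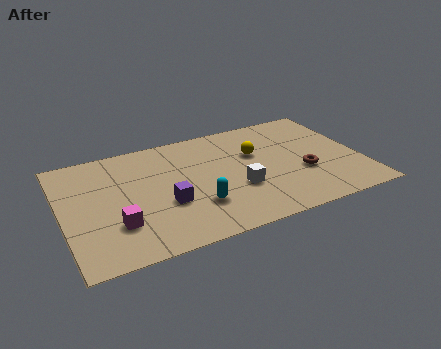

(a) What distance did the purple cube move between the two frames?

2.2

From (5.4, 4.6) to (4.2, 2.8), the purple cube covered √(1.2² + 1.8²) ≈ 2.2 units.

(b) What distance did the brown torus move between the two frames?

1.2

From (10.1, 4.0) to (10.0, 2.8), the brown torus covered √(0.1² + 1.2²) ≈ 1.2 units.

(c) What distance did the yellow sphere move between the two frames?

2.6

The yellow sphere moved from about (9.2, 2.4) to (8.2, 4.8), a distance of √(1.0² + 2.4²) ≈ 2.6.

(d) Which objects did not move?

the magenta cube and the white cube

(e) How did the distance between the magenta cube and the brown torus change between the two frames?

-0.3

Before: roughly 8.2 units apart; after: 7.9. That's 0.3 units closer together.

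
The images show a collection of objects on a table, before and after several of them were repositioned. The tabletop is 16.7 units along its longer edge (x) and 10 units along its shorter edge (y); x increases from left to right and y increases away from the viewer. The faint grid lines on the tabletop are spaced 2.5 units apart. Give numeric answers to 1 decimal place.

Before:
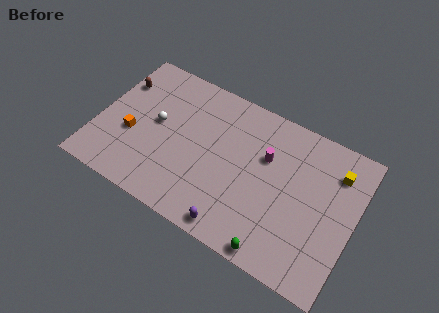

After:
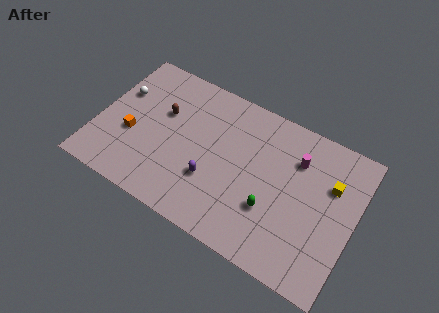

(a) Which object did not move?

the orange cube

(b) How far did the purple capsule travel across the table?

3.0

The purple capsule moved from about (9.6, 1.0) to (7.7, 3.3), a distance of √(1.9² + 2.3²) ≈ 3.0.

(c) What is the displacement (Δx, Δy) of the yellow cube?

(-0.2, -1.0)

The yellow cube was at about (15.2, 7.7) and moved to about (15.0, 6.7).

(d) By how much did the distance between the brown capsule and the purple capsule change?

-5.9

The distance was about 10.7 in the first image and 4.8 in the second, so they moved 5.9 units closer together.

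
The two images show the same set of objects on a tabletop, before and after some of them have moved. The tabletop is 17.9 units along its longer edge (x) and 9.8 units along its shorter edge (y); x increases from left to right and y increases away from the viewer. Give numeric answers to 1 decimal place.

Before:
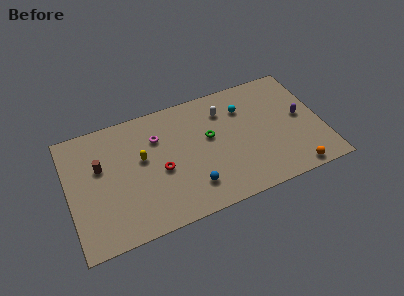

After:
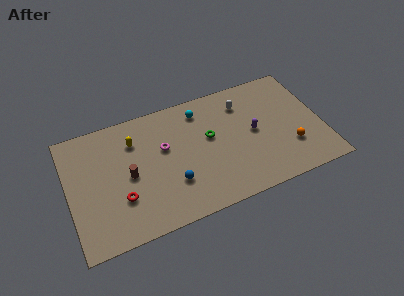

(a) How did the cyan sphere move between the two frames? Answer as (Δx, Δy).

(-3.0, 0.9)

The cyan sphere started near (12.6, 7.2) and ended near (9.6, 8.1).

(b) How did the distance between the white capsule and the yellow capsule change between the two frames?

+1.5

They were about 6.3 units apart before and 7.8 after — 1.5 units further apart.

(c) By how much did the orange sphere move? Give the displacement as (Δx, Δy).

(0.0, 2.0)

From the two frames, the orange sphere sits at roughly (15.5, 0.9) before and (15.5, 2.9) after.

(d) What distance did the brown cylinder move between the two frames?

2.4

From (2.3, 6.1) to (4.2, 4.7), the brown cylinder covered √(1.9² + 1.4²) ≈ 2.4 units.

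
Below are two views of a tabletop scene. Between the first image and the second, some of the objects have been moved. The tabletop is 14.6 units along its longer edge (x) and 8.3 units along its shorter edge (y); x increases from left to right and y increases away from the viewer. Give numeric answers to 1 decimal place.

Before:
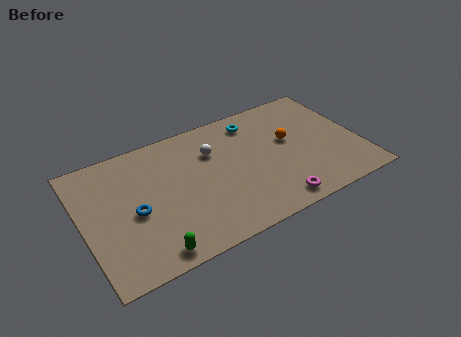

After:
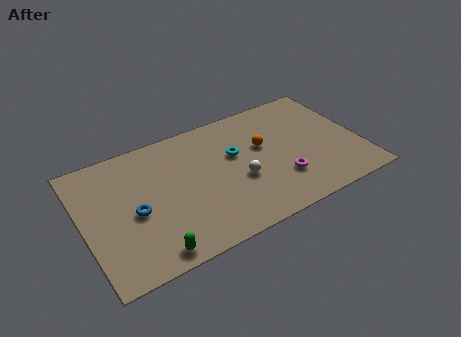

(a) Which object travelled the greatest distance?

the white sphere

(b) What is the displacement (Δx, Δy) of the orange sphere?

(-1.4, 0.2)

The orange sphere started near (11.0, 4.8) and ended near (9.6, 5.0).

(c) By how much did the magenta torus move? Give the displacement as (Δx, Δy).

(0.6, 1.4)

The magenta torus was at about (9.6, 1.0) and moved to about (10.2, 2.4).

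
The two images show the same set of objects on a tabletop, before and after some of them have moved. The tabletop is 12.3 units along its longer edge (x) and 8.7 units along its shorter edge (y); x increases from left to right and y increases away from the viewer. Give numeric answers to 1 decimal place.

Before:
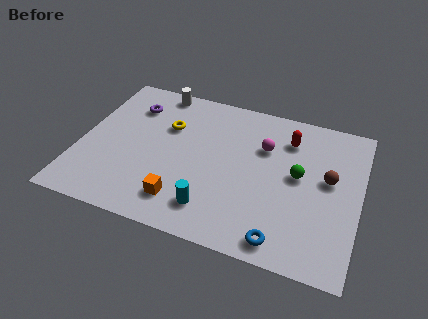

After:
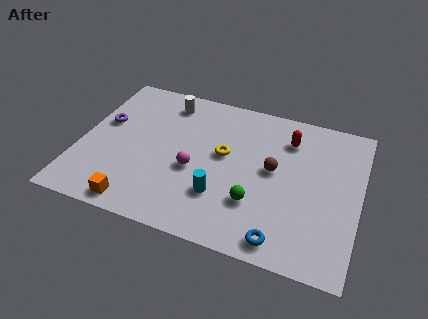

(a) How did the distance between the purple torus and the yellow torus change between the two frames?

+3.5

They were about 1.9 units apart before and 5.4 after — 3.5 units further apart.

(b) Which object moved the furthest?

the magenta sphere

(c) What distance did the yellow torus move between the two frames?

2.8

From (3.7, 5.8) to (6.3, 4.9), the yellow torus covered √(2.6² + 0.9²) ≈ 2.8 units.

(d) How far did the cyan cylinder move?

0.9

From (6.1, 1.7) to (6.4, 2.5), the cyan cylinder covered √(0.3² + 0.8²) ≈ 0.9 units.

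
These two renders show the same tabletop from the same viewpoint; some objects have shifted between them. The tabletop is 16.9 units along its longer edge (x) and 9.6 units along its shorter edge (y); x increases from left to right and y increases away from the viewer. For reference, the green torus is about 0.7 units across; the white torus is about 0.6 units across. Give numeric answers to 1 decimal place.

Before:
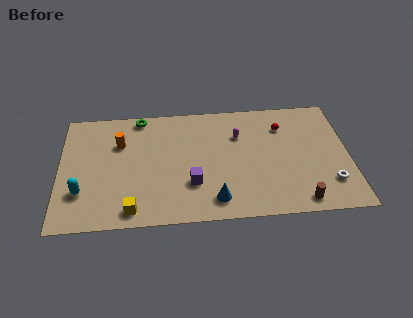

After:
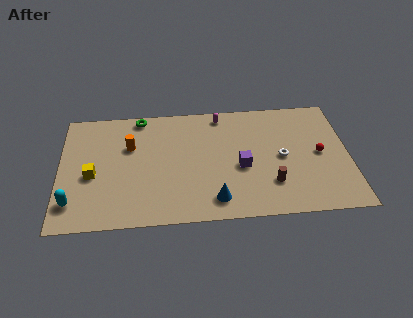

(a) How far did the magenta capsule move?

2.1

The magenta capsule was near (10.5, 6.7) before and (9.5, 8.5) after, so it travelled √(1.0² + 1.8²) ≈ 2.1 units.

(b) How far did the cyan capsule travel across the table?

0.9

The cyan capsule moved from about (1.3, 2.8) to (0.8, 2.0), a distance of √(0.5² + 0.8²) ≈ 0.9.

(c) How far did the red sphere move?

3.2

The red sphere moved from about (13.1, 7.2) to (15.2, 4.8), a distance of √(2.1² + 2.4²) ≈ 3.2.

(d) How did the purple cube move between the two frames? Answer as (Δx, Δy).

(2.9, 1.1)

From the two frames, the purple cube sits at roughly (7.7, 3.0) before and (10.6, 4.1) after.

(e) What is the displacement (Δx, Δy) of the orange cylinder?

(0.6, -0.3)

The orange cylinder was at about (3.5, 6.6) and moved to about (4.1, 6.3).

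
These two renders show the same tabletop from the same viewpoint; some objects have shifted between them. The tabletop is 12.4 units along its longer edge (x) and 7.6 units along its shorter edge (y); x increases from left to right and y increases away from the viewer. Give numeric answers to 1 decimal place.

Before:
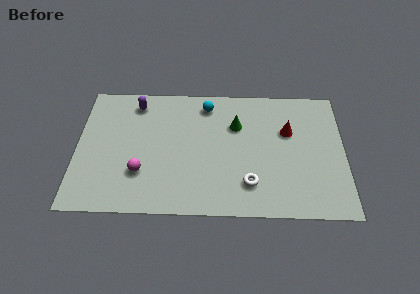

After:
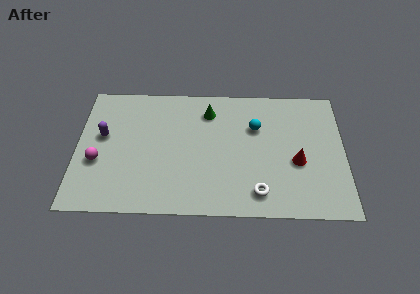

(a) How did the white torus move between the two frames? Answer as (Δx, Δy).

(0.4, -0.5)

From the two frames, the white torus sits at roughly (8.0, 1.8) before and (8.4, 1.3) after.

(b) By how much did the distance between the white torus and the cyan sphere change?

-1.2

Before: roughly 5.0 units apart; after: 3.8. That's 1.2 units closer together.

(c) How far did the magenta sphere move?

2.1

From (3.0, 2.3) to (1.0, 2.9), the magenta sphere covered √(2.0² + 0.6²) ≈ 2.1 units.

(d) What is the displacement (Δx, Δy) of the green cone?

(-1.3, 0.8)

The green cone was at about (7.4, 5.2) and moved to about (6.1, 6.0).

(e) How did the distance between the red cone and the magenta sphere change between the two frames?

+1.9

The distance was about 7.3 in the first image and 9.2 in the second, so they moved 1.9 units further apart.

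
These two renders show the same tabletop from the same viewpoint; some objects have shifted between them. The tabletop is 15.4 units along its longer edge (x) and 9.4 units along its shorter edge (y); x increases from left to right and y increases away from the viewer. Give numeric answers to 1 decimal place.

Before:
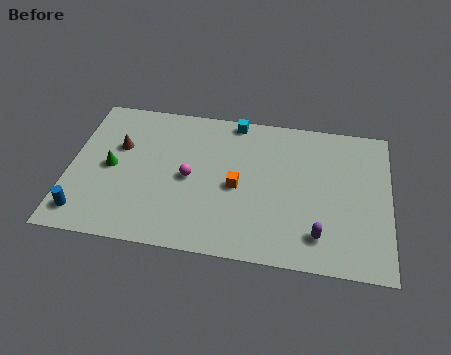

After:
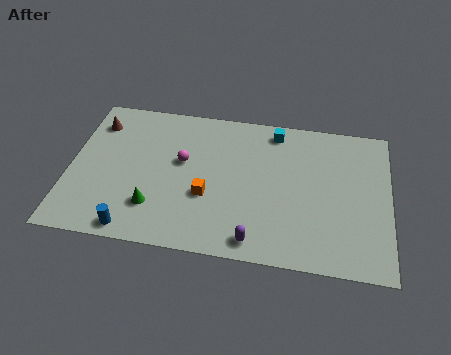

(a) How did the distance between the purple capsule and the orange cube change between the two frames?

-1.3

Before: roughly 4.7 units apart; after: 3.4. That's 1.3 units closer together.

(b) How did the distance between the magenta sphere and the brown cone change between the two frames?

+0.9

Before: roughly 3.8 units apart; after: 4.7. That's 0.9 units further apart.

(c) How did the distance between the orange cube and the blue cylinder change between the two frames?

-3.4

They were about 7.7 units apart before and 4.3 after — 3.4 units closer together.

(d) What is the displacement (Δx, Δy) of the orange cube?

(-1.4, -0.8)

The orange cube was at about (8.1, 4.3) and moved to about (6.7, 3.5).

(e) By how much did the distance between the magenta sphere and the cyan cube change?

+0.6

The distance was about 4.6 in the first image and 5.2 in the second, so they moved 0.6 units further apart.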